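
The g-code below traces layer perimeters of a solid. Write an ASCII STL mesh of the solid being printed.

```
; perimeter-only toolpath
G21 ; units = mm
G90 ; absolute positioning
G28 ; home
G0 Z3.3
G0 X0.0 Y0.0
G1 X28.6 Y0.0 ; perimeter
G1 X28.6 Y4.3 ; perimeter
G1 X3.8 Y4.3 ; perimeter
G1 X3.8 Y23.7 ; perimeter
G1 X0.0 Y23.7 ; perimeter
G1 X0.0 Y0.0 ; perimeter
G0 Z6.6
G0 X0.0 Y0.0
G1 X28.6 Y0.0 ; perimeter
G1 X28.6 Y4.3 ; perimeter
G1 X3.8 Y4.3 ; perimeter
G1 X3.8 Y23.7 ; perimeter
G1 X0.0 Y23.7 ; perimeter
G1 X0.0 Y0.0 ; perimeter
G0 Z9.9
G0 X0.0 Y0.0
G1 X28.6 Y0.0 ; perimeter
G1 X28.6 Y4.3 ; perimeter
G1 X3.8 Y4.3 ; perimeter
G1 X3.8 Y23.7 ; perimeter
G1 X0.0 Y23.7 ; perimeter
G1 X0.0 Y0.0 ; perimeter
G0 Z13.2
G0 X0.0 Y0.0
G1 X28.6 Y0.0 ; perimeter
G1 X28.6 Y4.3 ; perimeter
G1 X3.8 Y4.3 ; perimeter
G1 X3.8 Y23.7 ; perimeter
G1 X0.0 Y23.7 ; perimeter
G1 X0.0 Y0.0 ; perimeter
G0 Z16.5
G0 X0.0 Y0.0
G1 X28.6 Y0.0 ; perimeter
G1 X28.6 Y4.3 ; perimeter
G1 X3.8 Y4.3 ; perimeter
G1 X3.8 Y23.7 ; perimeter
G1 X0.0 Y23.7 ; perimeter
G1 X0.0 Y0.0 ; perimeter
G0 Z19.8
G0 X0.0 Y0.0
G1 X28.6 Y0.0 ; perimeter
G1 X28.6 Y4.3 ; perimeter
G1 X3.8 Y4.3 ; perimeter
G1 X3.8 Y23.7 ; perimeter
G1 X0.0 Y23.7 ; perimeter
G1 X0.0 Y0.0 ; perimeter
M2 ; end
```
solid part
  facet normal 0.0000 0.0000 -1.0000
    outer loop
      vertex 28.6 4.3 0.0
      vertex 28.6 0.0 0.0
      vertex 0.0 0.0 0.0
    endloop
  endfacet
  facet normal 0.0000 0.0000 -1.0000
    outer loop
      vertex 3.8 4.3 0.0
      vertex 28.6 4.3 0.0
      vertex 0.0 0.0 0.0
    endloop
  endfacet
  facet normal 0.0000 0.0000 -1.0000
    outer loop
      vertex 3.8 23.7 0.0
      vertex 3.8 4.3 0.0
      vertex 0.0 0.0 0.0
    endloop
  endfacet
  facet normal 0.0000 0.0000 -1.0000
    outer loop
      vertex 0.0 23.7 0.0
      vertex 3.8 23.7 0.0
      vertex 0.0 0.0 0.0
    endloop
  endfacet
  facet normal 0.0000 0.0000 1.0000
    outer loop
      vertex 0.0 0.0 19.8
      vertex 28.6 0.0 19.8
      vertex 28.6 4.3 19.8
    endloop
  endfacet
  facet normal 0.0000 0.0000 1.0000
    outer loop
      vertex 0.0 0.0 19.8
      vertex 28.6 4.3 19.8
      vertex 3.8 4.3 19.8
    endloop
  endfacet
  facet normal 0.0000 0.0000 1.0000
    outer loop
      vertex 0.0 0.0 19.8
      vertex 3.8 4.3 19.8
      vertex 3.8 23.7 19.8
    endloop
  endfacet
  facet normal 0.0000 0.0000 1.0000
    outer loop
      vertex 0.0 0.0 19.8
      vertex 3.8 23.7 19.8
      vertex 0.0 23.7 19.8
    endloop
  endfacet
  facet normal 0.0000 -1.0000 0.0000
    outer loop
      vertex 0.0 0.0 0.0
      vertex 28.6 0.0 0.0
      vertex 28.6 0.0 19.8
    endloop
  endfacet
  facet normal 0.0000 -1.0000 0.0000
    outer loop
      vertex 0.0 0.0 0.0
      vertex 28.6 0.0 19.8
      vertex 0.0 0.0 19.8
    endloop
  endfacet
  facet normal 1.0000 0.0000 0.0000
    outer loop
      vertex 28.6 0.0 0.0
      vertex 28.6 4.3 0.0
      vertex 28.6 4.3 19.8
    endloop
  endfacet
  facet normal 1.0000 0.0000 0.0000
    outer loop
      vertex 28.6 0.0 0.0
      vertex 28.6 4.3 19.8
      vertex 28.6 0.0 19.8
    endloop
  endfacet
  facet normal 0.0000 1.0000 0.0000
    outer loop
      vertex 28.6 4.3 0.0
      vertex 3.8 4.3 0.0
      vertex 3.8 4.3 19.8
    endloop
  endfacet
  facet normal 0.0000 1.0000 0.0000
    outer loop
      vertex 28.6 4.3 0.0
      vertex 3.8 4.3 19.8
      vertex 28.6 4.3 19.8
    endloop
  endfacet
  facet normal 1.0000 0.0000 0.0000
    outer loop
      vertex 3.8 4.3 0.0
      vertex 3.8 23.7 0.0
      vertex 3.8 23.7 19.8
    endloop
  endfacet
  facet normal 1.0000 0.0000 0.0000
    outer loop
      vertex 3.8 4.3 0.0
      vertex 3.8 23.7 19.8
      vertex 3.8 4.3 19.8
    endloop
  endfacet
  facet normal 0.0000 1.0000 0.0000
    outer loop
      vertex 3.8 23.7 0.0
      vertex 0.0 23.7 0.0
      vertex 0.0 23.7 19.8
    endloop
  endfacet
  facet normal 0.0000 1.0000 0.0000
    outer loop
      vertex 3.8 23.7 0.0
      vertex 0.0 23.7 19.8
      vertex 3.8 23.7 19.8
    endloop
  endfacet
  facet normal -1.0000 0.0000 0.0000
    outer loop
      vertex 0.0 23.7 0.0
      vertex 0.0 0.0 0.0
      vertex 0.0 0.0 19.8
    endloop
  endfacet
  facet normal -1.0000 0.0000 0.0000
    outer loop
      vertex 0.0 23.7 0.0
      vertex 0.0 0.0 19.8
      vertex 0.0 23.7 19.8
    endloop
  endfacet
endsolid part

The G0 Z moves step by Δz≈3.3 mm. Every layer's G1 loop is the same polygon, so the solid is a straight extrusion of it from z=0 to z≈19.8. Closing with flat bottom and top caps and triangulating gives 20 facets — an L-shaped prism: outer 28.6 × 23.7 mm, arm thicknesses ≈ 4.3 mm (horizontal) and 3.8 mm (vertical), extruded 19.8 mm in z.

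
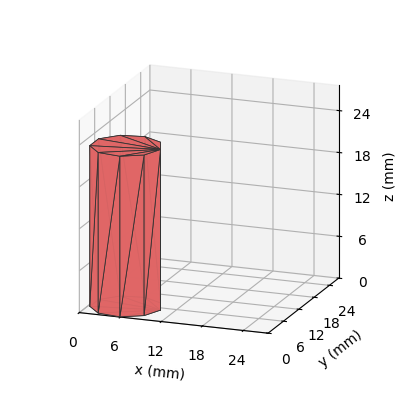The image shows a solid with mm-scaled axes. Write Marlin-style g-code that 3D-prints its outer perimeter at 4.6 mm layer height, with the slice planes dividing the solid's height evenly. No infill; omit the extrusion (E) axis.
Reading the render: the shape is a regular 9-sided prism (a cylinder approximated with 9 flat sides), circumscribed radius ≈ 5 mm, height ≈ 23 mm (dimensions read to the nearest mm from the axis ticks). For the g-code, the solid's height is divided into equal slices at the stated Δz and each level perimeter traced with G1 moves after a G0 lift.

; perimeter-only toolpath
G21 ; units = mm
G90 ; absolute positioning
G28 ; home
; layer 1
G0 Z4.6
G0 X10.0 Y5.0
G1 X8.8 Y8.2
G1 X5.9 Y9.9
G1 X2.5 Y9.3
G1 X0.3 Y6.7
G1 X0.3 Y3.3
G1 X2.5 Y0.7
G1 X5.9 Y0.1
G1 X8.8 Y1.8
G1 X10.0 Y5.0
; layer 2
G0 Z9.2
G0 X10.0 Y5.0
G1 X8.8 Y8.2
G1 X5.9 Y9.9
G1 X2.5 Y9.3
G1 X0.3 Y6.7
G1 X0.3 Y3.3
G1 X2.5 Y0.7
G1 X5.9 Y0.1
G1 X8.8 Y1.8
G1 X10.0 Y5.0
; layer 3
G0 Z13.8
G0 X10.0 Y5.0
G1 X8.8 Y8.2
G1 X5.9 Y9.9
G1 X2.5 Y9.3
G1 X0.3 Y6.7
G1 X0.3 Y3.3
G1 X2.5 Y0.7
G1 X5.9 Y0.1
G1 X8.8 Y1.8
G1 X10.0 Y5.0
; layer 4
G0 Z18.4
G0 X10.0 Y5.0
G1 X8.8 Y8.2
G1 X5.9 Y9.9
G1 X2.5 Y9.3
G1 X0.3 Y6.7
G1 X0.3 Y3.3
G1 X2.5 Y0.7
G1 X5.9 Y0.1
G1 X8.8 Y1.8
G1 X10.0 Y5.0
; layer 5
G0 Z23.0
G0 X10.0 Y5.0
G1 X8.8 Y8.2
G1 X5.9 Y9.9
G1 X2.5 Y9.3
G1 X0.3 Y6.7
G1 X0.3 Y3.3
G1 X2.5 Y0.7
G1 X5.9 Y0.1
G1 X8.8 Y1.8
G1 X10.0 Y5.0
M2 ; end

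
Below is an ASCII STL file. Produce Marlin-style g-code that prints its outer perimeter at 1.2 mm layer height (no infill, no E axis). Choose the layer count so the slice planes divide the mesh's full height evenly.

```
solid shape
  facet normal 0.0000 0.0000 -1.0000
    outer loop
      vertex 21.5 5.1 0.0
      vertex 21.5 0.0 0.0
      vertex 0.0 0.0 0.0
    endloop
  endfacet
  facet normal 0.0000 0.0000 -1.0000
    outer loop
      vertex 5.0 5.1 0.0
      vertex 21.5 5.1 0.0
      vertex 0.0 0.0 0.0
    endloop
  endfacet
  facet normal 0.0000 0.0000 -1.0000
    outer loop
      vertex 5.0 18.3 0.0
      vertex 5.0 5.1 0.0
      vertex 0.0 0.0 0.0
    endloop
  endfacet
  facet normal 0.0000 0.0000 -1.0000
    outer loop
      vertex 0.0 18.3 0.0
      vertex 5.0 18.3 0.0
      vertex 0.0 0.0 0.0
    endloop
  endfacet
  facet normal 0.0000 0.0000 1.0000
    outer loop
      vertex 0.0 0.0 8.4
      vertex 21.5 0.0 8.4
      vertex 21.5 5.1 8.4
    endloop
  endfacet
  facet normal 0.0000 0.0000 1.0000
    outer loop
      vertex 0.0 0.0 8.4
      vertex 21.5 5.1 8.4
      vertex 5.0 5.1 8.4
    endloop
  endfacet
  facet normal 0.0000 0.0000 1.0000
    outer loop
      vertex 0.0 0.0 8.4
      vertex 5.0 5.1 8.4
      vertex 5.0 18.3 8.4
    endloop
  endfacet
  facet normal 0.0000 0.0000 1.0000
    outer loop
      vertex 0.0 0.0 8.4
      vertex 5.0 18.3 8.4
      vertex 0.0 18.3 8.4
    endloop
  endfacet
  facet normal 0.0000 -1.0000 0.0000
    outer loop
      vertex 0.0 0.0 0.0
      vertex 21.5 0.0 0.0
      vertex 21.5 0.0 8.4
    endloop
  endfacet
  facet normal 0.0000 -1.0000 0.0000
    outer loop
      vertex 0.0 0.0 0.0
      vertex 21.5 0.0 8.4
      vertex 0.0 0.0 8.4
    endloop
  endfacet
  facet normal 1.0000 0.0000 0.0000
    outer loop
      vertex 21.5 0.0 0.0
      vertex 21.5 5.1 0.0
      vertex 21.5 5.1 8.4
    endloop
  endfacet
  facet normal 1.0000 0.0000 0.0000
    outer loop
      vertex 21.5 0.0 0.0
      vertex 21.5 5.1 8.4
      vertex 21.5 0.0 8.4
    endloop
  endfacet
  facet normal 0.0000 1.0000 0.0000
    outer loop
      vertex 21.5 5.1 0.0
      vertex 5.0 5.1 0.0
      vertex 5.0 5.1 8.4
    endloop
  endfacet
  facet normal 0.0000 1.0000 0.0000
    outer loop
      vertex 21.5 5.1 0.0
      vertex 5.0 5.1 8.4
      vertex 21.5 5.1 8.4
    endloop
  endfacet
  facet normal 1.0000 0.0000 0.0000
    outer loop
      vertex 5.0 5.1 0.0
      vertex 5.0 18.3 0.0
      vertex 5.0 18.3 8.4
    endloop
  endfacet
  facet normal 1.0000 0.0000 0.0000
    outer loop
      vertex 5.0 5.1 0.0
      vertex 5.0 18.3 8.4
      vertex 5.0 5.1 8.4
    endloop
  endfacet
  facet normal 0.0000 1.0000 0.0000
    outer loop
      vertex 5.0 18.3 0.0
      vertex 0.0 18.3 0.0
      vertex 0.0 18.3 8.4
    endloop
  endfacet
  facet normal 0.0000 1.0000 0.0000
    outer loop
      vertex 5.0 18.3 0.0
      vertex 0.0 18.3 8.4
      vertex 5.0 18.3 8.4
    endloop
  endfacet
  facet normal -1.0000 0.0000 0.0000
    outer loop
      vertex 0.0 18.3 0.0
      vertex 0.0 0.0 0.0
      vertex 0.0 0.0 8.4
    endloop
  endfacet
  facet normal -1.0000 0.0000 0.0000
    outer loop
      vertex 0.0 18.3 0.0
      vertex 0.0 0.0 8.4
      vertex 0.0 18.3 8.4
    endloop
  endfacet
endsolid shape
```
; perimeter-only toolpath
G21 ; units = mm
G90 ; absolute positioning
G28 ; home
; layer 1
G0 Z1.2
G0 X0.0 Y0.0
G1 X21.5 Y0.0
G1 X21.5 Y5.1
G1 X5.0 Y5.1
G1 X5.0 Y18.3
G1 X0.0 Y18.3
G1 X0.0 Y0.0
; layer 2
G0 Z2.4
G0 X0.0 Y0.0
G1 X21.5 Y0.0
G1 X21.5 Y5.1
G1 X5.0 Y5.1
G1 X5.0 Y18.3
G1 X0.0 Y18.3
G1 X0.0 Y0.0
; layer 3
G0 Z3.6
G0 X0.0 Y0.0
G1 X21.5 Y0.0
G1 X21.5 Y5.1
G1 X5.0 Y5.1
G1 X5.0 Y18.3
G1 X0.0 Y18.3
G1 X0.0 Y0.0
; layer 4
G0 Z4.8
G0 X0.0 Y0.0
G1 X21.5 Y0.0
G1 X21.5 Y5.1
G1 X5.0 Y5.1
G1 X5.0 Y18.3
G1 X0.0 Y18.3
G1 X0.0 Y0.0
; layer 5
G0 Z6.0
G0 X0.0 Y0.0
G1 X21.5 Y0.0
G1 X21.5 Y5.1
G1 X5.0 Y5.1
G1 X5.0 Y18.3
G1 X0.0 Y18.3
G1 X0.0 Y0.0
; layer 6
G0 Z7.2
G0 X0.0 Y0.0
G1 X21.5 Y0.0
G1 X21.5 Y5.1
G1 X5.0 Y5.1
G1 X5.0 Y18.3
G1 X0.0 Y18.3
G1 X0.0 Y0.0
; layer 7
G0 Z8.4
G0 X0.0 Y0.0
G1 X21.5 Y0.0
G1 X21.5 Y5.1
G1 X5.0 Y5.1
G1 X5.0 Y18.3
G1 X0.0 Y18.3
G1 X0.0 Y0.0
M2 ; end

The solid is an L-shaped prism: outer 21.5 × 18.3 mm, arm thicknesses ≈ 5.1 mm (horizontal) and 5 mm (vertical), extruded 8.4 mm in z. Slicing at Δz = 1.2 mm — 7 equal slices spanning the solid's height, so layer i sits at z = i·h/7 — gives 7 non-empty perimeters. Each is a 6-segment closed polygon; G0 lifts to the layer z and rapids to the start vertex, then G1 traces the edges.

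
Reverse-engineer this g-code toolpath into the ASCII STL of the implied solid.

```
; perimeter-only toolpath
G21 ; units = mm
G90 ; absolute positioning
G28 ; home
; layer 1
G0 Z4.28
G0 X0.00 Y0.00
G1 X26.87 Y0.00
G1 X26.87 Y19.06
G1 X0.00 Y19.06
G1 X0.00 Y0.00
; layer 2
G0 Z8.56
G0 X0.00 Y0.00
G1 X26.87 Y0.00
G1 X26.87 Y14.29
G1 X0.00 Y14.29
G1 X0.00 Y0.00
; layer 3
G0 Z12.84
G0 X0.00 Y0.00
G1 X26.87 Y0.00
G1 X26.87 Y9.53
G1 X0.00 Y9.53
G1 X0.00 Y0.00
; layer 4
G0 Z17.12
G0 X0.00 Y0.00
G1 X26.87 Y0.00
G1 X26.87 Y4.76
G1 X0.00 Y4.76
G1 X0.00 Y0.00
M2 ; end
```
solid part
  facet normal 0.0000 0.0000 -1.0000
    outer loop
      vertex 26.87 23.82 0.00
      vertex 26.87 0.00 0.00
      vertex 0.00 0.00 0.00
    endloop
  endfacet
  facet normal 0.0000 0.0000 -1.0000
    outer loop
      vertex 0.00 23.82 0.00
      vertex 26.87 23.82 0.00
      vertex 0.00 0.00 0.00
    endloop
  endfacet
  facet normal 0.0000 -1.0000 0.0000
    outer loop
      vertex 0.00 0.00 0.00
      vertex 26.87 0.00 0.00
      vertex 26.87 0.00 21.40
    endloop
  endfacet
  facet normal 0.0000 -1.0000 0.0000
    outer loop
      vertex 0.00 0.00 0.00
      vertex 26.87 0.00 21.40
      vertex 0.00 0.00 21.40
    endloop
  endfacet
  facet normal 0.0000 0.6683 0.7439
    outer loop
      vertex 0.00 0.00 21.40
      vertex 26.87 0.00 21.40
      vertex 26.87 23.82 0.00
    endloop
  endfacet
  facet normal 0.0000 0.6683 0.7439
    outer loop
      vertex 0.00 0.00 21.40
      vertex 26.87 23.82 0.00
      vertex 0.00 23.82 0.00
    endloop
  endfacet
  facet normal -1.0000 0.0000 0.0000
    outer loop
      vertex 0.00 0.00 21.40
      vertex 0.00 23.82 0.00
      vertex 0.00 0.00 0.00
    endloop
  endfacet
  facet normal 1.0000 0.0000 0.0000
    outer loop
      vertex 26.87 0.00 0.00
      vertex 26.87 23.82 0.00
      vertex 26.87 0.00 21.40
    endloop
  endfacet
endsolid part

The G0 Z moves step by Δz≈4.28 mm. The G1 loops shrink linearly with z, so the solid tapers from its base footprint up to z≈21.4. Closing with a flat bottom cap and the tapered top and triangulating gives 8 facets — a wedge (ramp): 26.9 × 23.8 mm base, rising to 21.4 mm along the y=0 edge and sloping linearly to z=0 at y=23.8.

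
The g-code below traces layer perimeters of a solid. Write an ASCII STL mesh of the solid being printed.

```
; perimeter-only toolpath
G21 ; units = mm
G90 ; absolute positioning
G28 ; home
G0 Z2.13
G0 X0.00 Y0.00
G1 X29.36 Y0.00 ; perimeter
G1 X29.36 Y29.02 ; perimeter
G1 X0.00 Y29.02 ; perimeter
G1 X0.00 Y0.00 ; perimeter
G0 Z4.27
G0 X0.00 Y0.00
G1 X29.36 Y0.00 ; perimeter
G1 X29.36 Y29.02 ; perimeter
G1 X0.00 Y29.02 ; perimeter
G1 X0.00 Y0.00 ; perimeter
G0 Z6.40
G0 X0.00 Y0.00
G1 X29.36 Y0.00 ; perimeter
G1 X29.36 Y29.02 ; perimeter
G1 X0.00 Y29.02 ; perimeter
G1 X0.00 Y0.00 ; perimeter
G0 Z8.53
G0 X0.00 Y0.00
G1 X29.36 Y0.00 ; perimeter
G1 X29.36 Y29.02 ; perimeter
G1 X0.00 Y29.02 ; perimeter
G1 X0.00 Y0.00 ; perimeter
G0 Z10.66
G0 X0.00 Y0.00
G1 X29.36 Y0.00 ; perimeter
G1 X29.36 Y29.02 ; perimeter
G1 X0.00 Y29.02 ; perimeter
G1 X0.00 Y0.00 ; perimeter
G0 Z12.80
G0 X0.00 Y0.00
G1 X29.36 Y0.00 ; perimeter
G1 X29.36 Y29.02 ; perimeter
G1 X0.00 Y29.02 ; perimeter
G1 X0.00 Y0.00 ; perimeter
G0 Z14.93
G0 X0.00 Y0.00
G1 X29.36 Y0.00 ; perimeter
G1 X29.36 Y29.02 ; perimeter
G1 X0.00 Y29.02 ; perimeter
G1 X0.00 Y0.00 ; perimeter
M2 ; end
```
solid part
  facet normal 0.0000 0.0000 -1.0000
    outer loop
      vertex 29.36 29.02 0.00
      vertex 29.36 0.00 0.00
      vertex 0.00 0.00 0.00
    endloop
  endfacet
  facet normal 0.0000 0.0000 -1.0000
    outer loop
      vertex 0.00 29.02 0.00
      vertex 29.36 29.02 0.00
      vertex 0.00 0.00 0.00
    endloop
  endfacet
  facet normal 0.0000 0.0000 1.0000
    outer loop
      vertex 0.00 0.00 14.93
      vertex 29.36 0.00 14.93
      vertex 29.36 29.02 14.93
    endloop
  endfacet
  facet normal 0.0000 0.0000 1.0000
    outer loop
      vertex 0.00 0.00 14.93
      vertex 29.36 29.02 14.93
      vertex 0.00 29.02 14.93
    endloop
  endfacet
  facet normal 0.0000 -1.0000 0.0000
    outer loop
      vertex 0.00 0.00 0.00
      vertex 29.36 0.00 0.00
      vertex 29.36 0.00 14.93
    endloop
  endfacet
  facet normal 0.0000 -1.0000 0.0000
    outer loop
      vertex 0.00 0.00 0.00
      vertex 29.36 0.00 14.93
      vertex 0.00 0.00 14.93
    endloop
  endfacet
  facet normal 0.0000 1.0000 0.0000
    outer loop
      vertex 29.36 29.02 14.93
      vertex 29.36 29.02 0.00
      vertex 0.00 29.02 0.00
    endloop
  endfacet
  facet normal 0.0000 1.0000 0.0000
    outer loop
      vertex 0.00 29.02 14.93
      vertex 29.36 29.02 14.93
      vertex 0.00 29.02 0.00
    endloop
  endfacet
  facet normal -1.0000 0.0000 0.0000
    outer loop
      vertex 0.00 29.02 14.93
      vertex 0.00 29.02 0.00
      vertex 0.00 0.00 0.00
    endloop
  endfacet
  facet normal -1.0000 0.0000 0.0000
    outer loop
      vertex 0.00 0.00 14.93
      vertex 0.00 29.02 14.93
      vertex 0.00 0.00 0.00
    endloop
  endfacet
  facet normal 1.0000 0.0000 0.0000
    outer loop
      vertex 29.36 0.00 0.00
      vertex 29.36 29.02 0.00
      vertex 29.36 29.02 14.93
    endloop
  endfacet
  facet normal 1.0000 0.0000 0.0000
    outer loop
      vertex 29.36 0.00 0.00
      vertex 29.36 29.02 14.93
      vertex 29.36 0.00 14.93
    endloop
  endfacet
endsolid part

The G0 Z moves step by Δz≈2.13 mm. Every layer's G1 loop is the same polygon, so the solid is a straight extrusion of it from z=0 to z≈14.9. Closing with flat bottom and top caps and triangulating gives 12 facets — a rectangular box, roughly 29.4 × 29 mm footprint and 14.9 mm tall.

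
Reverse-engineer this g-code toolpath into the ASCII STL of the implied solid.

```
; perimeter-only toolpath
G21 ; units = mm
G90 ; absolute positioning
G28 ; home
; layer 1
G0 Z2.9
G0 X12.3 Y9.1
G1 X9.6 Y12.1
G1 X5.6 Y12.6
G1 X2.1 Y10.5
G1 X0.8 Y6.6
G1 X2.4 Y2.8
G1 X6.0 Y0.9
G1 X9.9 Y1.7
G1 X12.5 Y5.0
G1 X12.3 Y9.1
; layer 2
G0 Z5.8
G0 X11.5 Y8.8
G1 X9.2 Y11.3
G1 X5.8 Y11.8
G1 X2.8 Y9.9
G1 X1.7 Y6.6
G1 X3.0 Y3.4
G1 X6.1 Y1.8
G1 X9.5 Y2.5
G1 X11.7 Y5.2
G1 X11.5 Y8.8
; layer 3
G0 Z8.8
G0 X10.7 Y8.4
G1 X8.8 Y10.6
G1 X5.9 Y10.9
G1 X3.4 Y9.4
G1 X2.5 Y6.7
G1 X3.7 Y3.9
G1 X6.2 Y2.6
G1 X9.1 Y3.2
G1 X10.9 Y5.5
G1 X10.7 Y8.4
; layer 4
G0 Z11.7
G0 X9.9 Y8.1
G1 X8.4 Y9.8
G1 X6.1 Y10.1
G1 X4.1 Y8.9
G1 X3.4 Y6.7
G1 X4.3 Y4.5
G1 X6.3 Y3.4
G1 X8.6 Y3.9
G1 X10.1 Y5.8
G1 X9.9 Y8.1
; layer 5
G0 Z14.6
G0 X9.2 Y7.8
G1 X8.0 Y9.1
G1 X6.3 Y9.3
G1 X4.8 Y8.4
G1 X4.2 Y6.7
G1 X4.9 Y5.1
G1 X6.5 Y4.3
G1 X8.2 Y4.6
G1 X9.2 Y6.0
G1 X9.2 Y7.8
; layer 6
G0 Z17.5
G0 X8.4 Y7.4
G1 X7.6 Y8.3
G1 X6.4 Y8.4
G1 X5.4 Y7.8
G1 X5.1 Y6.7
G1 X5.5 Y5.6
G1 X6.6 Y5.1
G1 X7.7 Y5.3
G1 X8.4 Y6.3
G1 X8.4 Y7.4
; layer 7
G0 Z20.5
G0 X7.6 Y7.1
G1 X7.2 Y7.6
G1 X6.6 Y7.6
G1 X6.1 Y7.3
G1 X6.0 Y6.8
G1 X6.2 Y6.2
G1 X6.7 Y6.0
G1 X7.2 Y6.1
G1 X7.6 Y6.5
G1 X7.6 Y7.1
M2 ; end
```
solid part
  facet normal 0.0000 0.0000 -1.0000
    outer loop
      vertex 5.4 13.4 0.0
      vertex 10.0 12.8 0.0
      vertex 13.1 9.4 0.0
    endloop
  endfacet
  facet normal 0.0000 0.0000 -1.0000
    outer loop
      vertex 1.4 11.0 0.0
      vertex 5.4 13.4 0.0
      vertex 13.1 9.4 0.0
    endloop
  endfacet
  facet normal 0.0000 0.0000 -1.0000
    outer loop
      vertex 0.0 6.6 0.0
      vertex 1.4 11.0 0.0
      vertex 13.1 9.4 0.0
    endloop
  endfacet
  facet normal 0.0000 0.0000 -1.0000
    outer loop
      vertex 1.8 2.2 0.0
      vertex 0.0 6.6 0.0
      vertex 13.1 9.4 0.0
    endloop
  endfacet
  facet normal 0.0000 0.0000 -1.0000
    outer loop
      vertex 5.9 0.1 0.0
      vertex 1.8 2.2 0.0
      vertex 13.1 9.4 0.0
    endloop
  endfacet
  facet normal 0.0000 0.0000 -1.0000
    outer loop
      vertex 10.4 1.0 0.0
      vertex 5.9 0.1 0.0
      vertex 13.1 9.4 0.0
    endloop
  endfacet
  facet normal 0.0000 0.0000 -1.0000
    outer loop
      vertex 13.3 4.7 0.0
      vertex 10.4 1.0 0.0
      vertex 13.1 9.4 0.0
    endloop
  endfacet
  facet normal 0.7127 0.6498 0.2641
    outer loop
      vertex 13.1 9.4 0.0
      vertex 10.0 12.8 0.0
      vertex 6.8 6.8 23.4
    endloop
  endfacet
  facet normal 0.1248 0.9569 0.2624
    outer loop
      vertex 10.0 12.8 0.0
      vertex 5.4 13.4 0.0
      vertex 6.8 6.8 23.4
    endloop
  endfacet
  facet normal -0.4964 0.8273 0.2630
    outer loop
      vertex 5.4 13.4 0.0
      vertex 1.4 11.0 0.0
      vertex 6.8 6.8 23.4
    endloop
  endfacet
  facet normal -0.9190 0.2924 0.2646
    outer loop
      vertex 1.4 11.0 0.0
      vertex 0.0 6.6 0.0
      vertex 6.8 6.8 23.4
    endloop
  endfacet
  facet normal -0.8931 -0.3653 0.2626
    outer loop
      vertex 0.0 6.6 0.0
      vertex 1.8 2.2 0.0
      vertex 6.8 6.8 23.4
    endloop
  endfacet
  facet normal -0.4399 -0.8588 0.2628
    outer loop
      vertex 1.8 2.2 0.0
      vertex 5.9 0.1 0.0
      vertex 6.8 6.8 23.4
    endloop
  endfacet
  facet normal 0.1892 -0.9459 0.2636
    outer loop
      vertex 5.9 0.1 0.0
      vertex 10.4 1.0 0.0
      vertex 6.8 6.8 23.4
    endloop
  endfacet
  facet normal 0.7591 -0.5950 0.2642
    outer loop
      vertex 10.4 1.0 0.0
      vertex 13.3 4.7 0.0
      vertex 6.8 6.8 23.4
    endloop
  endfacet
  facet normal 0.9637 0.0410 0.2640
    outer loop
      vertex 13.3 4.7 0.0
      vertex 13.1 9.4 0.0
      vertex 6.8 6.8 23.4
    endloop
  endfacet
endsolid part

The G0 Z moves step by Δz≈2.9 mm. The G1 loops shrink linearly with z, so the solid tapers from its base footprint up to z≈23.4. Closing with a flat bottom cap and the tapered top and triangulating gives 16 facets — a regular 9-sided pyramid, base circumscribed radius ≈ 6.8 mm, apex at z ≈ 23.4 mm.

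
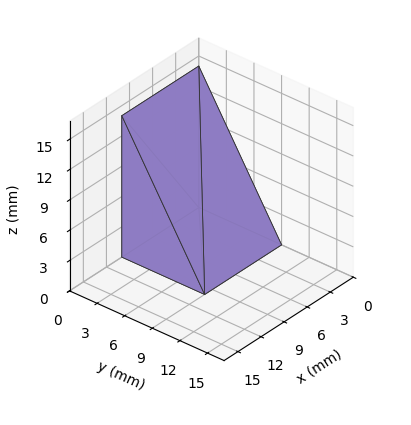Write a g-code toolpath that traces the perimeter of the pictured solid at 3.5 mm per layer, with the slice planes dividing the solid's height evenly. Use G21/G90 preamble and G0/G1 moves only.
Reading the render: the shape is a wedge (ramp): 10 × 9 mm base, rising to 14 mm along the y=0 edge and sloping linearly to z=0 at y=9 (dimensions read to the nearest mm from the axis ticks). For the g-code, the solid's height is divided into equal slices at the stated Δz and each level perimeter traced with G1 moves after a G0 lift.

; perimeter-only toolpath
G21 ; units = mm
G90 ; absolute positioning
G28 ; home
; layer 1
G0 Z3.5
G0 X0.0 Y0.0
G1 X10.0 Y0.0
G1 X10.0 Y6.8
G1 X0.0 Y6.8
G1 X0.0 Y0.0
; layer 2
G0 Z7.0
G0 X0.0 Y0.0
G1 X10.0 Y0.0
G1 X10.0 Y4.5
G1 X0.0 Y4.5
G1 X0.0 Y0.0
; layer 3
G0 Z10.5
G0 X0.0 Y0.0
G1 X10.0 Y0.0
G1 X10.0 Y2.2
G1 X0.0 Y2.2
G1 X0.0 Y0.0
M2 ; end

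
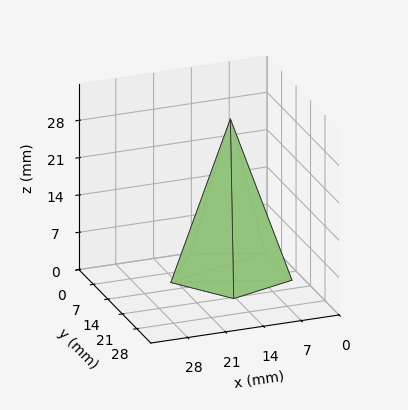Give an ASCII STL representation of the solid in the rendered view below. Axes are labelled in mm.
Reading the render: the shape is a regular 5-sided pyramid, base circumscribed radius ≈ 11 mm, apex at z ≈ 29 mm (dimensions read to the nearest mm from the axis ticks). For the STL, each face is triangulated and given an outward normal.

solid part
  facet normal 0.0000 0.0000 -1.0000
    outer loop
      vertex 2.1 17.5 0.0
      vertex 14.4 21.5 0.0
      vertex 22.0 11.0 0.0
    endloop
  endfacet
  facet normal 0.0000 0.0000 -1.0000
    outer loop
      vertex 2.1 4.5 0.0
      vertex 2.1 17.5 0.0
      vertex 22.0 11.0 0.0
    endloop
  endfacet
  facet normal 0.0000 0.0000 -1.0000
    outer loop
      vertex 14.4 0.5 0.0
      vertex 2.1 4.5 0.0
      vertex 22.0 11.0 0.0
    endloop
  endfacet
  facet normal 0.7743 0.5605 0.2937
    outer loop
      vertex 22.0 11.0 0.0
      vertex 14.4 21.5 0.0
      vertex 11.0 11.0 29.0
    endloop
  endfacet
  facet normal -0.2956 0.9088 0.2944
    outer loop
      vertex 14.4 21.5 0.0
      vertex 2.1 17.5 0.0
      vertex 11.0 11.0 29.0
    endloop
  endfacet
  facet normal -0.9560 0.0000 0.2934
    outer loop
      vertex 2.1 17.5 0.0
      vertex 2.1 4.5 0.0
      vertex 11.0 11.0 29.0
    endloop
  endfacet
  facet normal -0.2956 -0.9088 0.2944
    outer loop
      vertex 2.1 4.5 0.0
      vertex 14.4 0.5 0.0
      vertex 11.0 11.0 29.0
    endloop
  endfacet
  facet normal 0.7743 -0.5605 0.2937
    outer loop
      vertex 14.4 0.5 0.0
      vertex 22.0 11.0 0.0
      vertex 11.0 11.0 29.0
    endloop
  endfacet
endsolid part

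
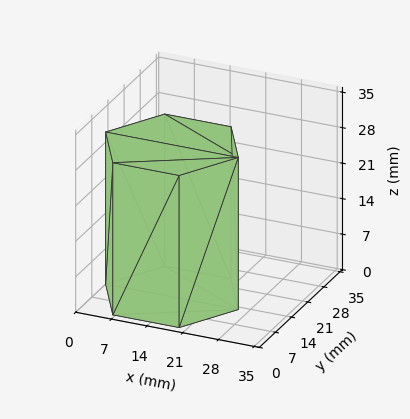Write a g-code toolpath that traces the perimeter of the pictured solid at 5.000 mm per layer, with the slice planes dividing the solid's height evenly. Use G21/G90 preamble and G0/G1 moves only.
Reading the render: the shape is a regular 6-sided prism (a cylinder approximated with 6 flat sides), circumscribed radius ≈ 13 mm, height ≈ 30 mm (dimensions read to the nearest mm from the axis ticks). For the g-code, the solid's height is divided into equal slices at the stated Δz and each level perimeter traced with G1 moves after a G0 lift.

; perimeter-only toolpath
G21 ; units = mm
G90 ; absolute positioning
G28 ; home
; layer 1
G0 Z5.000
G0 X26.000 Y13.000
G1 X19.500 Y24.258
G1 X6.500 Y24.258
G1 X0.000 Y13.000
G1 X6.500 Y1.742
G1 X19.500 Y1.742
G1 X26.000 Y13.000
; layer 2
G0 Z10.000
G0 X26.000 Y13.000
G1 X19.500 Y24.258
G1 X6.500 Y24.258
G1 X0.000 Y13.000
G1 X6.500 Y1.742
G1 X19.500 Y1.742
G1 X26.000 Y13.000
; layer 3
G0 Z15.000
G0 X26.000 Y13.000
G1 X19.500 Y24.258
G1 X6.500 Y24.258
G1 X0.000 Y13.000
G1 X6.500 Y1.742
G1 X19.500 Y1.742
G1 X26.000 Y13.000
; layer 4
G0 Z20.000
G0 X26.000 Y13.000
G1 X19.500 Y24.258
G1 X6.500 Y24.258
G1 X0.000 Y13.000
G1 X6.500 Y1.742
G1 X19.500 Y1.742
G1 X26.000 Y13.000
; layer 5
G0 Z25.000
G0 X26.000 Y13.000
G1 X19.500 Y24.258
G1 X6.500 Y24.258
G1 X0.000 Y13.000
G1 X6.500 Y1.742
G1 X19.500 Y1.742
G1 X26.000 Y13.000
; layer 6
G0 Z30.000
G0 X26.000 Y13.000
G1 X19.500 Y24.258
G1 X6.500 Y24.258
G1 X0.000 Y13.000
G1 X6.500 Y1.742
G1 X19.500 Y1.742
G1 X26.000 Y13.000
M2 ; end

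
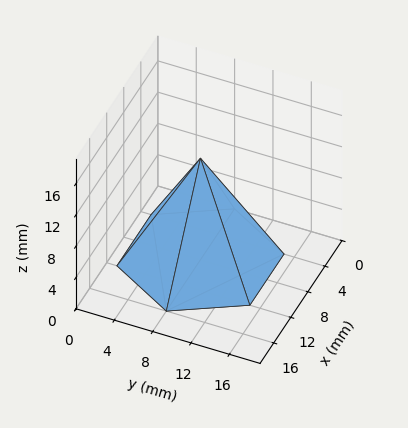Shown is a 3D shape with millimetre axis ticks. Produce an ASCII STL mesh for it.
Reading the render: the shape is a regular 6-sided pyramid, base circumscribed radius ≈ 8 mm, apex at z ≈ 13 mm (dimensions read to the nearest mm from the axis ticks). For the STL, each face is triangulated and given an outward normal.

solid part
  facet normal 0.0000 0.0000 -1.0000
    outer loop
      vertex 4.000 14.928 0.000
      vertex 12.000 14.928 0.000
      vertex 16.000 8.000 0.000
    endloop
  endfacet
  facet normal 0.0000 0.0000 -1.0000
    outer loop
      vertex 0.000 8.000 0.000
      vertex 4.000 14.928 0.000
      vertex 16.000 8.000 0.000
    endloop
  endfacet
  facet normal 0.0000 0.0000 -1.0000
    outer loop
      vertex 4.000 1.072 0.000
      vertex 0.000 8.000 0.000
      vertex 16.000 8.000 0.000
    endloop
  endfacet
  facet normal 0.0000 0.0000 -1.0000
    outer loop
      vertex 12.000 1.072 0.000
      vertex 4.000 1.072 0.000
      vertex 16.000 8.000 0.000
    endloop
  endfacet
  facet normal 0.7643 0.4413 0.4703
    outer loop
      vertex 16.000 8.000 0.000
      vertex 12.000 14.928 0.000
      vertex 8.000 8.000 13.000
    endloop
  endfacet
  facet normal 0.0000 0.8825 0.4703
    outer loop
      vertex 12.000 14.928 0.000
      vertex 4.000 14.928 0.000
      vertex 8.000 8.000 13.000
    endloop
  endfacet
  facet normal -0.7643 0.4413 0.4703
    outer loop
      vertex 4.000 14.928 0.000
      vertex 0.000 8.000 0.000
      vertex 8.000 8.000 13.000
    endloop
  endfacet
  facet normal -0.7643 -0.4413 0.4703
    outer loop
      vertex 0.000 8.000 0.000
      vertex 4.000 1.072 0.000
      vertex 8.000 8.000 13.000
    endloop
  endfacet
  facet normal 0.0000 -0.8825 0.4703
    outer loop
      vertex 4.000 1.072 0.000
      vertex 12.000 1.072 0.000
      vertex 8.000 8.000 13.000
    endloop
  endfacet
  facet normal 0.7643 -0.4413 0.4703
    outer loop
      vertex 12.000 1.072 0.000
      vertex 16.000 8.000 0.000
      vertex 8.000 8.000 13.000
    endloop
  endfacet
endsolid part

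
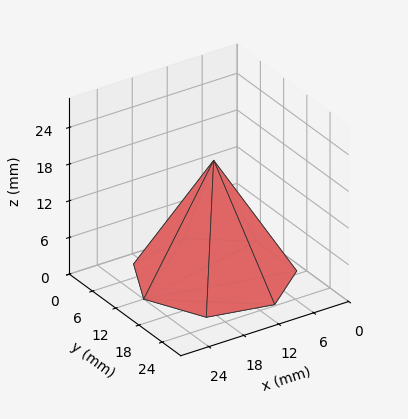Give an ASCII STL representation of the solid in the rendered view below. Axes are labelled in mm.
Reading the render: the shape is a regular 7-sided pyramid, base circumscribed radius ≈ 12 mm, apex at z ≈ 19 mm (dimensions read to the nearest mm from the axis ticks). For the STL, each face is triangulated and given an outward normal.

solid part
  facet normal 0.0000 0.0000 -1.0000
    outer loop
      vertex 9.3 23.7 0.0
      vertex 19.5 21.4 0.0
      vertex 24.0 12.0 0.0
    endloop
  endfacet
  facet normal 0.0000 0.0000 -1.0000
    outer loop
      vertex 1.2 17.2 0.0
      vertex 9.3 23.7 0.0
      vertex 24.0 12.0 0.0
    endloop
  endfacet
  facet normal 0.0000 0.0000 -1.0000
    outer loop
      vertex 1.2 6.8 0.0
      vertex 1.2 17.2 0.0
      vertex 24.0 12.0 0.0
    endloop
  endfacet
  facet normal 0.0000 0.0000 -1.0000
    outer loop
      vertex 9.3 0.3 0.0
      vertex 1.2 6.8 0.0
      vertex 24.0 12.0 0.0
    endloop
  endfacet
  facet normal 0.0000 0.0000 -1.0000
    outer loop
      vertex 19.5 2.6 0.0
      vertex 9.3 0.3 0.0
      vertex 24.0 12.0 0.0
    endloop
  endfacet
  facet normal 0.7837 0.3752 0.4950
    outer loop
      vertex 24.0 12.0 0.0
      vertex 19.5 21.4 0.0
      vertex 12.0 12.0 19.0
    endloop
  endfacet
  facet normal 0.1911 0.8477 0.4948
    outer loop
      vertex 19.5 21.4 0.0
      vertex 9.3 23.7 0.0
      vertex 12.0 12.0 19.0
    endloop
  endfacet
  facet normal -0.5439 0.6778 0.4947
    outer loop
      vertex 9.3 23.7 0.0
      vertex 1.2 17.2 0.0
      vertex 12.0 12.0 19.0
    endloop
  endfacet
  facet normal -0.8694 0.0000 0.4942
    outer loop
      vertex 1.2 17.2 0.0
      vertex 1.2 6.8 0.0
      vertex 12.0 12.0 19.0
    endloop
  endfacet
  facet normal -0.5439 -0.6778 0.4947
    outer loop
      vertex 1.2 6.8 0.0
      vertex 9.3 0.3 0.0
      vertex 12.0 12.0 19.0
    endloop
  endfacet
  facet normal 0.1911 -0.8477 0.4948
    outer loop
      vertex 9.3 0.3 0.0
      vertex 19.5 2.6 0.0
      vertex 12.0 12.0 19.0
    endloop
  endfacet
  facet normal 0.7837 -0.3752 0.4950
    outer loop
      vertex 19.5 2.6 0.0
      vertex 24.0 12.0 0.0
      vertex 12.0 12.0 19.0
    endloop
  endfacet
endsolid part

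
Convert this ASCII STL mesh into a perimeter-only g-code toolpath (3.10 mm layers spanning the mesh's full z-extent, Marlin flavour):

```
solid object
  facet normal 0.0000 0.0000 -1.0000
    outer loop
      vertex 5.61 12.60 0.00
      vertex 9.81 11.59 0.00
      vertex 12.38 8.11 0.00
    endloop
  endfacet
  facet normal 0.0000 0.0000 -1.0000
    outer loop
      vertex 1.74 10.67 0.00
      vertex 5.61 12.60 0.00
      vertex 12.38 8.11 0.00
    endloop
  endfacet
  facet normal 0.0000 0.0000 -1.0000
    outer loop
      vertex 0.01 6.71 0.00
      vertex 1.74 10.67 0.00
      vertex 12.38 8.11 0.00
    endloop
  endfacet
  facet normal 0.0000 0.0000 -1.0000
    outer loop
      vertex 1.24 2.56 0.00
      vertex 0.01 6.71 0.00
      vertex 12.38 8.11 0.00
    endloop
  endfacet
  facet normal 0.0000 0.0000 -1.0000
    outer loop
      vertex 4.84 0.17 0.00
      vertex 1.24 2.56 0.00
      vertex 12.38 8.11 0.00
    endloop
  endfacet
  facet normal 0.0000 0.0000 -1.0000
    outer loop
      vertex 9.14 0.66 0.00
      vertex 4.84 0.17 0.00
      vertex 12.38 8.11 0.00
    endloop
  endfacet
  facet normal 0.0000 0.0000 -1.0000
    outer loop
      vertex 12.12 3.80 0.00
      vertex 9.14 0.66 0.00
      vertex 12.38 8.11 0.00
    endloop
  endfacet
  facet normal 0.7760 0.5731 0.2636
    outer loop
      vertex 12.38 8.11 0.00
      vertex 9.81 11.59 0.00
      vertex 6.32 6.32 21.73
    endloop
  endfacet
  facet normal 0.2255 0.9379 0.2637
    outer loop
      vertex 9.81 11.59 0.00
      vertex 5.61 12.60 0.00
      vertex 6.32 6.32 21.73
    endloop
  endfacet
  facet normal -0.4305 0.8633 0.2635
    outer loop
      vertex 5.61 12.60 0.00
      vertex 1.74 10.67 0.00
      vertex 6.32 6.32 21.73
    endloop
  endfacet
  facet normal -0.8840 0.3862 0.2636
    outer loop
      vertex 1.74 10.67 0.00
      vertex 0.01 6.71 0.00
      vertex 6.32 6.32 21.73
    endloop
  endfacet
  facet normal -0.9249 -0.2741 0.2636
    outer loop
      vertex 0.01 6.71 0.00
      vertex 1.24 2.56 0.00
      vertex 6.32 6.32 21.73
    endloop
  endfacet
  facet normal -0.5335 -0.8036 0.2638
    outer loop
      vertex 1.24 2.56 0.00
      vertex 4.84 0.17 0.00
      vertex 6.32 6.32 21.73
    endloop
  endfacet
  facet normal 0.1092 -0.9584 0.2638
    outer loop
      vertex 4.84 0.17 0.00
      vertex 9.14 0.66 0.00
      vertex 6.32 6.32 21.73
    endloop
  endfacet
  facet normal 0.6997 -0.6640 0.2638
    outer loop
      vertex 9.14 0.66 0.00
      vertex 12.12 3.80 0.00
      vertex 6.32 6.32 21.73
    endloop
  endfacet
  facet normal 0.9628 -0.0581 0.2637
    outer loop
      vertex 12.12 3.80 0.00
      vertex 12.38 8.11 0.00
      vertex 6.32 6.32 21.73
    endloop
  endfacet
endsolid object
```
; perimeter-only toolpath
G21 ; units = mm
G90 ; absolute positioning
G28 ; home
; layer 1
G0 Z3.10
G0 X11.51 Y7.85
G1 X9.31 Y10.84
G1 X5.71 Y11.70
G1 X2.39 Y10.05
G1 X0.91 Y6.65
G1 X1.97 Y3.10
G1 X5.05 Y1.05
G1 X8.74 Y1.47
G1 X11.29 Y4.16
G1 X11.51 Y7.85
; layer 2
G0 Z6.21
G0 X10.65 Y7.60
G1 X8.81 Y10.08
G1 X5.81 Y10.81
G1 X3.05 Y9.43
G1 X1.81 Y6.60
G1 X2.69 Y3.63
G1 X5.26 Y1.93
G1 X8.33 Y2.28
G1 X10.46 Y4.52
G1 X10.65 Y7.60
; layer 3
G0 Z9.31
G0 X9.78 Y7.34
G1 X8.31 Y9.33
G1 X5.91 Y9.91
G1 X3.70 Y8.81
G1 X2.71 Y6.54
G1 X3.42 Y4.17
G1 X5.47 Y2.81
G1 X7.93 Y3.09
G1 X9.63 Y4.88
G1 X9.78 Y7.34
; layer 4
G0 Z12.42
G0 X8.92 Y7.09
G1 X7.82 Y8.58
G1 X6.02 Y9.01
G1 X4.36 Y8.18
G1 X3.62 Y6.49
G1 X4.14 Y4.71
G1 X5.69 Y3.68
G1 X7.53 Y3.89
G1 X8.81 Y5.24
G1 X8.92 Y7.09
; layer 5
G0 Z15.52
G0 X8.05 Y6.83
G1 X7.32 Y7.83
G1 X6.12 Y8.11
G1 X5.01 Y7.56
G1 X4.52 Y6.43
G1 X4.87 Y5.25
G1 X5.90 Y4.56
G1 X7.13 Y4.70
G1 X7.98 Y5.60
G1 X8.05 Y6.83
; layer 6
G0 Z18.63
G0 X7.19 Y6.58
G1 X6.82 Y7.07
G1 X6.22 Y7.22
G1 X5.67 Y6.94
G1 X5.42 Y6.38
G1 X5.59 Y5.78
G1 X6.11 Y5.44
G1 X6.72 Y5.51
G1 X7.15 Y5.96
G1 X7.19 Y6.58
M2 ; end

The solid is a regular 9-sided pyramid, base circumscribed radius ≈ 6.32 mm, apex at z ≈ 21.7 mm. Slicing at Δz = 3.10 mm — 7 equal slices spanning the solid's height, so layer i sits at z = i·h/7 — gives 6 non-empty perimeters. Each is a 9-segment closed polygon; G0 lifts to the layer z and rapids to the start vertex, then G1 traces the edges. The cross-section shrinks linearly with z (the slice at the apex is degenerate and omitted).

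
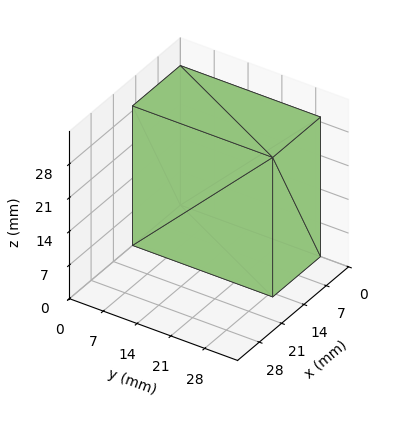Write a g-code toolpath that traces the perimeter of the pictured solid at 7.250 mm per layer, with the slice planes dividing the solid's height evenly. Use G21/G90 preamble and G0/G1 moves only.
Reading the render: the shape is a rectangular box, roughly 15 × 29 mm footprint and 29 mm tall (dimensions read to the nearest mm from the axis ticks). For the g-code, the solid's height is divided into equal slices at the stated Δz and each level perimeter traced with G1 moves after a G0 lift.

; perimeter-only toolpath
G21 ; units = mm
G90 ; absolute positioning
G28 ; home
; layer 1
G0 Z7.250
G0 X0.000 Y0.000
G1 X15.000 Y0.000
G1 X15.000 Y29.000
G1 X0.000 Y29.000
G1 X0.000 Y0.000
; layer 2
G0 Z14.500
G0 X0.000 Y0.000
G1 X15.000 Y0.000
G1 X15.000 Y29.000
G1 X0.000 Y29.000
G1 X0.000 Y0.000
; layer 3
G0 Z21.750
G0 X0.000 Y0.000
G1 X15.000 Y0.000
G1 X15.000 Y29.000
G1 X0.000 Y29.000
G1 X0.000 Y0.000
; layer 4
G0 Z29.000
G0 X0.000 Y0.000
G1 X15.000 Y0.000
G1 X15.000 Y29.000
G1 X0.000 Y29.000
G1 X0.000 Y0.000
M2 ; end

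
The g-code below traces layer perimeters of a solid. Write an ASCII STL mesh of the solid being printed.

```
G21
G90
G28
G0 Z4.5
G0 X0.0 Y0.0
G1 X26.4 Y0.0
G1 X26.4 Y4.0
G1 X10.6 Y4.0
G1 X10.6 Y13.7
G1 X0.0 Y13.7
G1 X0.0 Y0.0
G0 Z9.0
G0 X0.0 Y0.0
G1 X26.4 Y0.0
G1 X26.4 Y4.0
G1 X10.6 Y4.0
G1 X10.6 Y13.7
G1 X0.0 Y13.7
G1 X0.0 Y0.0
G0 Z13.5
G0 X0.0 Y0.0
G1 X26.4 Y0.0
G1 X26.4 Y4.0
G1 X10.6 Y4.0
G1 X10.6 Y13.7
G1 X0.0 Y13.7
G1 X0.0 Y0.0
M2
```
solid part
  facet normal 0.0000 0.0000 -1.0000
    outer loop
      vertex 26.4 4.0 0.0
      vertex 26.4 0.0 0.0
      vertex 0.0 0.0 0.0
    endloop
  endfacet
  facet normal 0.0000 0.0000 -1.0000
    outer loop
      vertex 10.6 4.0 0.0
      vertex 26.4 4.0 0.0
      vertex 0.0 0.0 0.0
    endloop
  endfacet
  facet normal 0.0000 0.0000 -1.0000
    outer loop
      vertex 10.6 13.7 0.0
      vertex 10.6 4.0 0.0
      vertex 0.0 0.0 0.0
    endloop
  endfacet
  facet normal 0.0000 0.0000 -1.0000
    outer loop
      vertex 0.0 13.7 0.0
      vertex 10.6 13.7 0.0
      vertex 0.0 0.0 0.0
    endloop
  endfacet
  facet normal 0.0000 0.0000 1.0000
    outer loop
      vertex 0.0 0.0 13.5
      vertex 26.4 0.0 13.5
      vertex 26.4 4.0 13.5
    endloop
  endfacet
  facet normal 0.0000 0.0000 1.0000
    outer loop
      vertex 0.0 0.0 13.5
      vertex 26.4 4.0 13.5
      vertex 10.6 4.0 13.5
    endloop
  endfacet
  facet normal 0.0000 0.0000 1.0000
    outer loop
      vertex 0.0 0.0 13.5
      vertex 10.6 4.0 13.5
      vertex 10.6 13.7 13.5
    endloop
  endfacet
  facet normal 0.0000 0.0000 1.0000
    outer loop
      vertex 0.0 0.0 13.5
      vertex 10.6 13.7 13.5
      vertex 0.0 13.7 13.5
    endloop
  endfacet
  facet normal 0.0000 -1.0000 0.0000
    outer loop
      vertex 0.0 0.0 0.0
      vertex 26.4 0.0 0.0
      vertex 26.4 0.0 13.5
    endloop
  endfacet
  facet normal 0.0000 -1.0000 0.0000
    outer loop
      vertex 0.0 0.0 0.0
      vertex 26.4 0.0 13.5
      vertex 0.0 0.0 13.5
    endloop
  endfacet
  facet normal 1.0000 0.0000 0.0000
    outer loop
      vertex 26.4 0.0 0.0
      vertex 26.4 4.0 0.0
      vertex 26.4 4.0 13.5
    endloop
  endfacet
  facet normal 1.0000 0.0000 0.0000
    outer loop
      vertex 26.4 0.0 0.0
      vertex 26.4 4.0 13.5
      vertex 26.4 0.0 13.5
    endloop
  endfacet
  facet normal 0.0000 1.0000 0.0000
    outer loop
      vertex 26.4 4.0 0.0
      vertex 10.6 4.0 0.0
      vertex 10.6 4.0 13.5
    endloop
  endfacet
  facet normal 0.0000 1.0000 0.0000
    outer loop
      vertex 26.4 4.0 0.0
      vertex 10.6 4.0 13.5
      vertex 26.4 4.0 13.5
    endloop
  endfacet
  facet normal 1.0000 0.0000 0.0000
    outer loop
      vertex 10.6 4.0 0.0
      vertex 10.6 13.7 0.0
      vertex 10.6 13.7 13.5
    endloop
  endfacet
  facet normal 1.0000 0.0000 0.0000
    outer loop
      vertex 10.6 4.0 0.0
      vertex 10.6 13.7 13.5
      vertex 10.6 4.0 13.5
    endloop
  endfacet
  facet normal 0.0000 1.0000 0.0000
    outer loop
      vertex 10.6 13.7 0.0
      vertex 0.0 13.7 0.0
      vertex 0.0 13.7 13.5
    endloop
  endfacet
  facet normal 0.0000 1.0000 0.0000
    outer loop
      vertex 10.6 13.7 0.0
      vertex 0.0 13.7 13.5
      vertex 10.6 13.7 13.5
    endloop
  endfacet
  facet normal -1.0000 0.0000 0.0000
    outer loop
      vertex 0.0 13.7 0.0
      vertex 0.0 0.0 0.0
      vertex 0.0 0.0 13.5
    endloop
  endfacet
  facet normal -1.0000 0.0000 0.0000
    outer loop
      vertex 0.0 13.7 0.0
      vertex 0.0 0.0 13.5
      vertex 0.0 13.7 13.5
    endloop
  endfacet
endsolid part

The G0 Z moves step by Δz≈4.5 mm. Every layer's G1 loop is the same polygon, so the solid is a straight extrusion of it from z=0 to z≈13.5. Closing with flat bottom and top caps and triangulating gives 20 facets — an L-shaped prism: outer 26.4 × 13.7 mm, arm thicknesses ≈ 4 mm (horizontal) and 10.6 mm (vertical), extruded 13.5 mm in z.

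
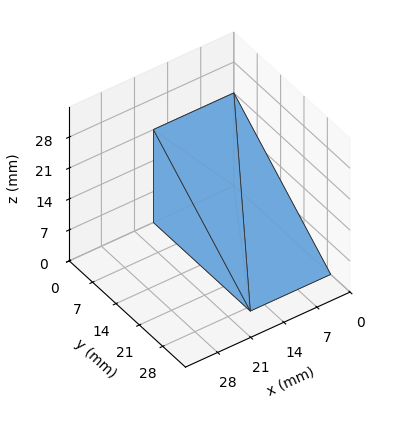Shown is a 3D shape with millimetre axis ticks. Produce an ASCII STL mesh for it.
Reading the render: the shape is a wedge (ramp): 17 × 29 mm base, rising to 21 mm along the y=0 edge and sloping linearly to z=0 at y=29 (dimensions read to the nearest mm from the axis ticks). For the STL, each face is triangulated and given an outward normal.

solid part
  facet normal 0.0000 0.0000 -1.0000
    outer loop
      vertex 17.00 29.00 0.00
      vertex 17.00 0.00 0.00
      vertex 0.00 0.00 0.00
    endloop
  endfacet
  facet normal 0.0000 0.0000 -1.0000
    outer loop
      vertex 0.00 29.00 0.00
      vertex 17.00 29.00 0.00
      vertex 0.00 0.00 0.00
    endloop
  endfacet
  facet normal 0.0000 -1.0000 0.0000
    outer loop
      vertex 0.00 0.00 0.00
      vertex 17.00 0.00 0.00
      vertex 17.00 0.00 21.00
    endloop
  endfacet
  facet normal 0.0000 -1.0000 0.0000
    outer loop
      vertex 0.00 0.00 0.00
      vertex 17.00 0.00 21.00
      vertex 0.00 0.00 21.00
    endloop
  endfacet
  facet normal 0.0000 0.5865 0.8099
    outer loop
      vertex 0.00 0.00 21.00
      vertex 17.00 0.00 21.00
      vertex 17.00 29.00 0.00
    endloop
  endfacet
  facet normal 0.0000 0.5865 0.8099
    outer loop
      vertex 0.00 0.00 21.00
      vertex 17.00 29.00 0.00
      vertex 0.00 29.00 0.00
    endloop
  endfacet
  facet normal -1.0000 0.0000 0.0000
    outer loop
      vertex 0.00 0.00 21.00
      vertex 0.00 29.00 0.00
      vertex 0.00 0.00 0.00
    endloop
  endfacet
  facet normal 1.0000 0.0000 0.0000
    outer loop
      vertex 17.00 0.00 0.00
      vertex 17.00 29.00 0.00
      vertex 17.00 0.00 21.00
    endloop
  endfacet
endsolid part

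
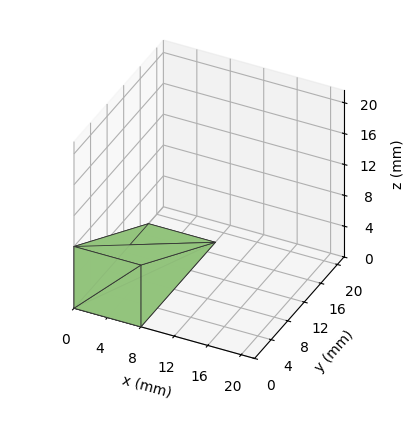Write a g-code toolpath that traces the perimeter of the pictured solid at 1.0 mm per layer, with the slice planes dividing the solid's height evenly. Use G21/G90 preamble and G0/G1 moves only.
Reading the render: the shape is a wedge (ramp): 8 × 18 mm base, rising to 8 mm along the y=0 edge and sloping linearly to z=0 at y=18 (dimensions read to the nearest mm from the axis ticks). For the g-code, the solid's height is divided into equal slices at the stated Δz and each level perimeter traced with G1 moves after a G0 lift.

; perimeter-only toolpath
G21 ; units = mm
G90 ; absolute positioning
G28 ; home
; layer 1
G0 Z1.0
G0 X0.0 Y0.0
G1 X8.0 Y0.0
G1 X8.0 Y15.8
G1 X0.0 Y15.8
G1 X0.0 Y0.0
; layer 2
G0 Z2.0
G0 X0.0 Y0.0
G1 X8.0 Y0.0
G1 X8.0 Y13.5
G1 X0.0 Y13.5
G1 X0.0 Y0.0
; layer 3
G0 Z3.0
G0 X0.0 Y0.0
G1 X8.0 Y0.0
G1 X8.0 Y11.2
G1 X0.0 Y11.2
G1 X0.0 Y0.0
; layer 4
G0 Z4.0
G0 X0.0 Y0.0
G1 X8.0 Y0.0
G1 X8.0 Y9.0
G1 X0.0 Y9.0
G1 X0.0 Y0.0
; layer 5
G0 Z5.0
G0 X0.0 Y0.0
G1 X8.0 Y0.0
G1 X8.0 Y6.8
G1 X0.0 Y6.8
G1 X0.0 Y0.0
; layer 6
G0 Z6.0
G0 X0.0 Y0.0
G1 X8.0 Y0.0
G1 X8.0 Y4.5
G1 X0.0 Y4.5
G1 X0.0 Y0.0
; layer 7
G0 Z7.0
G0 X0.0 Y0.0
G1 X8.0 Y0.0
G1 X8.0 Y2.2
G1 X0.0 Y2.2
G1 X0.0 Y0.0
M2 ; end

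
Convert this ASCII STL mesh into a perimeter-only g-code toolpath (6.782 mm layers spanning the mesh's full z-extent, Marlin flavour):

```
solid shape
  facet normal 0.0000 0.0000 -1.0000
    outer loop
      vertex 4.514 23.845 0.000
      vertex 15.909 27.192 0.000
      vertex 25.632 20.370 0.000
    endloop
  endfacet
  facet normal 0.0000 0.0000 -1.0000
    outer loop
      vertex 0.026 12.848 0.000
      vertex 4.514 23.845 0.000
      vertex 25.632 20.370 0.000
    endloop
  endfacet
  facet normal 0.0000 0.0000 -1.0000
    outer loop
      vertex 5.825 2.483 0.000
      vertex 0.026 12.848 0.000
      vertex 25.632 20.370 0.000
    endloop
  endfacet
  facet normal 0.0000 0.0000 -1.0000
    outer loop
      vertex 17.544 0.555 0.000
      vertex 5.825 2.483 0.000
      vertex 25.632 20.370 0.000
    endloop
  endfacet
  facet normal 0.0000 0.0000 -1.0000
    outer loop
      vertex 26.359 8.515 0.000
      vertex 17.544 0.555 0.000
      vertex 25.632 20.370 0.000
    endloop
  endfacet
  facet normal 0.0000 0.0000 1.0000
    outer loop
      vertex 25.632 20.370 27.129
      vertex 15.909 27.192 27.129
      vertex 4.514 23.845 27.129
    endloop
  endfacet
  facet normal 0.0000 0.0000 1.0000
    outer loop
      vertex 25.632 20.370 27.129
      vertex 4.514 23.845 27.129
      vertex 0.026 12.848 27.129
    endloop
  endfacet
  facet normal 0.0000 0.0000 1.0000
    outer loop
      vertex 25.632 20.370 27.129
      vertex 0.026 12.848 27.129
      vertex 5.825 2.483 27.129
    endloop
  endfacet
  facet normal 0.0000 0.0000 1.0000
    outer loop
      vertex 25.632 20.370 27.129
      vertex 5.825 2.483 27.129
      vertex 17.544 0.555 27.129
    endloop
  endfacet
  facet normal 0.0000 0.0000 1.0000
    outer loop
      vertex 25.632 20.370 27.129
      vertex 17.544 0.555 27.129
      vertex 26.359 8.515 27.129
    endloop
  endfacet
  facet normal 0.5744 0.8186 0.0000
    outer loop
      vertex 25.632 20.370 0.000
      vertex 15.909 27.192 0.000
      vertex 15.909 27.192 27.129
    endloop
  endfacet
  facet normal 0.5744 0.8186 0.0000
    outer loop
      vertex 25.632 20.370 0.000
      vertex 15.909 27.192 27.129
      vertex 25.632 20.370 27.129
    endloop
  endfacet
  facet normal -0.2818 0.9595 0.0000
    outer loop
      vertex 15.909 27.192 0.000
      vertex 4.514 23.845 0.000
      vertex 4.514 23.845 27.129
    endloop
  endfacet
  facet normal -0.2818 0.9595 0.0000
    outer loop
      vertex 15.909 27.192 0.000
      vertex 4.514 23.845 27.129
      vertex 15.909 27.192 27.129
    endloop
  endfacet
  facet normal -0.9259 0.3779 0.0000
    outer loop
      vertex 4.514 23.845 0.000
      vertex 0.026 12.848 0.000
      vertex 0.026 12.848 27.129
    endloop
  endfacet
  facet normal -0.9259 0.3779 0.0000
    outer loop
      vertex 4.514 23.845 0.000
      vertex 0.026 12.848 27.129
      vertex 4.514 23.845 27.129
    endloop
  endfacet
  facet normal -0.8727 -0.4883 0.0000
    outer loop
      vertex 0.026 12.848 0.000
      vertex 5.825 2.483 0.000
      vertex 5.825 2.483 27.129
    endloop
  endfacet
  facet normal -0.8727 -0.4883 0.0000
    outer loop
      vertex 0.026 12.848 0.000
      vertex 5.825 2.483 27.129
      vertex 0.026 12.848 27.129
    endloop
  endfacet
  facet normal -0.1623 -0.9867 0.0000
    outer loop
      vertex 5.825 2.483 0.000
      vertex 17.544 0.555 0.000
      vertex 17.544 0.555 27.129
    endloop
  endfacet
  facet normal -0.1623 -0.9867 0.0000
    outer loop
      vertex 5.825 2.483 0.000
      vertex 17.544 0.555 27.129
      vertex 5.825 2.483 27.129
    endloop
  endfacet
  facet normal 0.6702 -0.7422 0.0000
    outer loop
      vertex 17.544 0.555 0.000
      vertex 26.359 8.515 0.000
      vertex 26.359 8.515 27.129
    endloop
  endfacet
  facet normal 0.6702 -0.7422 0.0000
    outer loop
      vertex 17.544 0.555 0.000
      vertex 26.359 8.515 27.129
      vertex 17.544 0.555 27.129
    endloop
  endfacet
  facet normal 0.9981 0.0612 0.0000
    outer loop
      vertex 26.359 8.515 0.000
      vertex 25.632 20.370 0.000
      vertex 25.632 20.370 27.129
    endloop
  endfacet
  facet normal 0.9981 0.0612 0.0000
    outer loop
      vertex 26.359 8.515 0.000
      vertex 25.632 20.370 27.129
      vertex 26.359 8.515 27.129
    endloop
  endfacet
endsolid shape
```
; perimeter-only toolpath
G21 ; units = mm
G90 ; absolute positioning
G28 ; home
; layer 1
G0 Z6.782
G0 X25.632 Y20.370
G1 X15.909 Y27.192
G1 X4.514 Y23.845
G1 X0.026 Y12.848
G1 X5.825 Y2.483
G1 X17.544 Y0.555
G1 X26.359 Y8.515
G1 X25.632 Y20.370
; layer 2
G0 Z13.565
G0 X25.632 Y20.370
G1 X15.909 Y27.192
G1 X4.514 Y23.845
G1 X0.026 Y12.848
G1 X5.825 Y2.483
G1 X17.544 Y0.555
G1 X26.359 Y8.515
G1 X25.632 Y20.370
; layer 3
G0 Z20.347
G0 X25.632 Y20.370
G1 X15.909 Y27.192
G1 X4.514 Y23.845
G1 X0.026 Y12.848
G1 X5.825 Y2.483
G1 X17.544 Y0.555
G1 X26.359 Y8.515
G1 X25.632 Y20.370
; layer 4
G0 Z27.129
G0 X25.632 Y20.370
G1 X15.909 Y27.192
G1 X4.514 Y23.845
G1 X0.026 Y12.848
G1 X5.825 Y2.483
G1 X17.544 Y0.555
G1 X26.359 Y8.515
G1 X25.632 Y20.370
M2 ; end

The solid is a regular 7-sided prism (a cylinder approximated with 7 flat sides), circumscribed radius ≈ 13.7 mm, height ≈ 27.1 mm. Slicing at Δz = 6.782 mm — 4 equal slices spanning the solid's height, so layer i sits at z = i·h/4 — gives 4 non-empty perimeters. Each is a 7-segment closed polygon; G0 lifts to the layer z and rapids to the start vertex, then G1 traces the edges.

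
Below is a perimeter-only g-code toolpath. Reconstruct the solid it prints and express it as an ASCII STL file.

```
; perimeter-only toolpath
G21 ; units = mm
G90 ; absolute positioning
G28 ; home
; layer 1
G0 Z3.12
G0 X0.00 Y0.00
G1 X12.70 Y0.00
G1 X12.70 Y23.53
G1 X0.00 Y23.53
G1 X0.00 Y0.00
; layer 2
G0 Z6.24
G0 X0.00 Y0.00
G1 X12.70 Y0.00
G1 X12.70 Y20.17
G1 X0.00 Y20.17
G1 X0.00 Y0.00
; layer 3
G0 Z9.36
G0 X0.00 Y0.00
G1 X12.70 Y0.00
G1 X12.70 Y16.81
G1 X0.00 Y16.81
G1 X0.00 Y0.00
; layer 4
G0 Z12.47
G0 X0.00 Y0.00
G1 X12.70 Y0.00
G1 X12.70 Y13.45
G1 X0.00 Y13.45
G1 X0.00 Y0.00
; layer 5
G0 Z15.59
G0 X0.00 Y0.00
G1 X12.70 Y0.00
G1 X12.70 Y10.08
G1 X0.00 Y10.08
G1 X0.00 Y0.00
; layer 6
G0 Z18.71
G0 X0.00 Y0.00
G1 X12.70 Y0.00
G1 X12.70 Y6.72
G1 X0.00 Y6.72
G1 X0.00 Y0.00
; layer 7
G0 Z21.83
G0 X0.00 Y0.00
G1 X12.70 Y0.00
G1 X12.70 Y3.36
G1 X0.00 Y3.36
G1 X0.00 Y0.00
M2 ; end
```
solid part
  facet normal 0.0000 0.0000 -1.0000
    outer loop
      vertex 12.70 26.89 0.00
      vertex 12.70 0.00 0.00
      vertex 0.00 0.00 0.00
    endloop
  endfacet
  facet normal 0.0000 0.0000 -1.0000
    outer loop
      vertex 0.00 26.89 0.00
      vertex 12.70 26.89 0.00
      vertex 0.00 0.00 0.00
    endloop
  endfacet
  facet normal 0.0000 -1.0000 0.0000
    outer loop
      vertex 0.00 0.00 0.00
      vertex 12.70 0.00 0.00
      vertex 12.70 0.00 24.95
    endloop
  endfacet
  facet normal 0.0000 -1.0000 0.0000
    outer loop
      vertex 0.00 0.00 0.00
      vertex 12.70 0.00 24.95
      vertex 0.00 0.00 24.95
    endloop
  endfacet
  facet normal 0.0000 0.6802 0.7331
    outer loop
      vertex 0.00 0.00 24.95
      vertex 12.70 0.00 24.95
      vertex 12.70 26.89 0.00
    endloop
  endfacet
  facet normal 0.0000 0.6802 0.7331
    outer loop
      vertex 0.00 0.00 24.95
      vertex 12.70 26.89 0.00
      vertex 0.00 26.89 0.00
    endloop
  endfacet
  facet normal -1.0000 0.0000 0.0000
    outer loop
      vertex 0.00 0.00 24.95
      vertex 0.00 26.89 0.00
      vertex 0.00 0.00 0.00
    endloop
  endfacet
  facet normal 1.0000 0.0000 0.0000
    outer loop
      vertex 12.70 0.00 0.00
      vertex 12.70 26.89 0.00
      vertex 12.70 0.00 24.95
    endloop
  endfacet
endsolid part

The G0 Z moves step by Δz≈3.12 mm. The G1 loops shrink linearly with z, so the solid tapers from its base footprint up to z≈24.9. Closing with a flat bottom cap and the tapered top and triangulating gives 8 facets — a wedge (ramp): 12.7 × 26.9 mm base, rising to 24.9 mm along the y=0 edge and sloping linearly to z=0 at y=26.9.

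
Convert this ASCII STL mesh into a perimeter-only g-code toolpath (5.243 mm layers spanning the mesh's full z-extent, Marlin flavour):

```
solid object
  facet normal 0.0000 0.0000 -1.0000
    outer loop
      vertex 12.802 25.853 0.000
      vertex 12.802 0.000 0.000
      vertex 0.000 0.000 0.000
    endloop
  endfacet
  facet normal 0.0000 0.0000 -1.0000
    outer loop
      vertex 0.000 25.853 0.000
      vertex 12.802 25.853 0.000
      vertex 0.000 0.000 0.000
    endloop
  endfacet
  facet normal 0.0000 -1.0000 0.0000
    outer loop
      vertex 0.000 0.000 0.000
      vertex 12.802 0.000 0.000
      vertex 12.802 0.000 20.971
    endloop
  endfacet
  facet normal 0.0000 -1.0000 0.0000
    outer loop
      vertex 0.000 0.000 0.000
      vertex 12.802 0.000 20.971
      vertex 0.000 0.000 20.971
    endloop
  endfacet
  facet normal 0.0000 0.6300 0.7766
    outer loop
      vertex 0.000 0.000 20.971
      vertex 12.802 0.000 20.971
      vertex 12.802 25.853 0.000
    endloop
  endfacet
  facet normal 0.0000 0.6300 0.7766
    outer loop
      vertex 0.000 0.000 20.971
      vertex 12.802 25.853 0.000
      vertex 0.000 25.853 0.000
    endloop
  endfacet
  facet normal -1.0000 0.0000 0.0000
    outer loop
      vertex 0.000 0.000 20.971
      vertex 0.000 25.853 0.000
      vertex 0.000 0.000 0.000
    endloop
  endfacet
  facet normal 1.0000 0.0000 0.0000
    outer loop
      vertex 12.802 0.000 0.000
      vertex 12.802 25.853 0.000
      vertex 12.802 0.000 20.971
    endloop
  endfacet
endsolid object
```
; perimeter-only toolpath
G21 ; units = mm
G90 ; absolute positioning
G28 ; home
; layer 1
G0 Z5.243
G0 X0.000 Y0.000
G1 X12.802 Y0.000
G1 X12.802 Y19.390
G1 X0.000 Y19.390
G1 X0.000 Y0.000
; layer 2
G0 Z10.486
G0 X0.000 Y0.000
G1 X12.802 Y0.000
G1 X12.802 Y12.927
G1 X0.000 Y12.927
G1 X0.000 Y0.000
; layer 3
G0 Z15.728
G0 X0.000 Y0.000
G1 X12.802 Y0.000
G1 X12.802 Y6.463
G1 X0.000 Y6.463
G1 X0.000 Y0.000
M2 ; end

The solid is a wedge (ramp): 12.8 × 25.9 mm base, rising to 21 mm along the y=0 edge and sloping linearly to z=0 at y=25.9. Slicing at Δz = 5.243 mm — 4 equal slices spanning the solid's height, so layer i sits at z = i·h/4 — gives 3 non-empty perimeters. Each is a 4-segment closed polygon; G0 lifts to the layer z and rapids to the start vertex, then G1 traces the edges. The cross-section shrinks linearly with z (the slice at the apex is degenerate and omitted).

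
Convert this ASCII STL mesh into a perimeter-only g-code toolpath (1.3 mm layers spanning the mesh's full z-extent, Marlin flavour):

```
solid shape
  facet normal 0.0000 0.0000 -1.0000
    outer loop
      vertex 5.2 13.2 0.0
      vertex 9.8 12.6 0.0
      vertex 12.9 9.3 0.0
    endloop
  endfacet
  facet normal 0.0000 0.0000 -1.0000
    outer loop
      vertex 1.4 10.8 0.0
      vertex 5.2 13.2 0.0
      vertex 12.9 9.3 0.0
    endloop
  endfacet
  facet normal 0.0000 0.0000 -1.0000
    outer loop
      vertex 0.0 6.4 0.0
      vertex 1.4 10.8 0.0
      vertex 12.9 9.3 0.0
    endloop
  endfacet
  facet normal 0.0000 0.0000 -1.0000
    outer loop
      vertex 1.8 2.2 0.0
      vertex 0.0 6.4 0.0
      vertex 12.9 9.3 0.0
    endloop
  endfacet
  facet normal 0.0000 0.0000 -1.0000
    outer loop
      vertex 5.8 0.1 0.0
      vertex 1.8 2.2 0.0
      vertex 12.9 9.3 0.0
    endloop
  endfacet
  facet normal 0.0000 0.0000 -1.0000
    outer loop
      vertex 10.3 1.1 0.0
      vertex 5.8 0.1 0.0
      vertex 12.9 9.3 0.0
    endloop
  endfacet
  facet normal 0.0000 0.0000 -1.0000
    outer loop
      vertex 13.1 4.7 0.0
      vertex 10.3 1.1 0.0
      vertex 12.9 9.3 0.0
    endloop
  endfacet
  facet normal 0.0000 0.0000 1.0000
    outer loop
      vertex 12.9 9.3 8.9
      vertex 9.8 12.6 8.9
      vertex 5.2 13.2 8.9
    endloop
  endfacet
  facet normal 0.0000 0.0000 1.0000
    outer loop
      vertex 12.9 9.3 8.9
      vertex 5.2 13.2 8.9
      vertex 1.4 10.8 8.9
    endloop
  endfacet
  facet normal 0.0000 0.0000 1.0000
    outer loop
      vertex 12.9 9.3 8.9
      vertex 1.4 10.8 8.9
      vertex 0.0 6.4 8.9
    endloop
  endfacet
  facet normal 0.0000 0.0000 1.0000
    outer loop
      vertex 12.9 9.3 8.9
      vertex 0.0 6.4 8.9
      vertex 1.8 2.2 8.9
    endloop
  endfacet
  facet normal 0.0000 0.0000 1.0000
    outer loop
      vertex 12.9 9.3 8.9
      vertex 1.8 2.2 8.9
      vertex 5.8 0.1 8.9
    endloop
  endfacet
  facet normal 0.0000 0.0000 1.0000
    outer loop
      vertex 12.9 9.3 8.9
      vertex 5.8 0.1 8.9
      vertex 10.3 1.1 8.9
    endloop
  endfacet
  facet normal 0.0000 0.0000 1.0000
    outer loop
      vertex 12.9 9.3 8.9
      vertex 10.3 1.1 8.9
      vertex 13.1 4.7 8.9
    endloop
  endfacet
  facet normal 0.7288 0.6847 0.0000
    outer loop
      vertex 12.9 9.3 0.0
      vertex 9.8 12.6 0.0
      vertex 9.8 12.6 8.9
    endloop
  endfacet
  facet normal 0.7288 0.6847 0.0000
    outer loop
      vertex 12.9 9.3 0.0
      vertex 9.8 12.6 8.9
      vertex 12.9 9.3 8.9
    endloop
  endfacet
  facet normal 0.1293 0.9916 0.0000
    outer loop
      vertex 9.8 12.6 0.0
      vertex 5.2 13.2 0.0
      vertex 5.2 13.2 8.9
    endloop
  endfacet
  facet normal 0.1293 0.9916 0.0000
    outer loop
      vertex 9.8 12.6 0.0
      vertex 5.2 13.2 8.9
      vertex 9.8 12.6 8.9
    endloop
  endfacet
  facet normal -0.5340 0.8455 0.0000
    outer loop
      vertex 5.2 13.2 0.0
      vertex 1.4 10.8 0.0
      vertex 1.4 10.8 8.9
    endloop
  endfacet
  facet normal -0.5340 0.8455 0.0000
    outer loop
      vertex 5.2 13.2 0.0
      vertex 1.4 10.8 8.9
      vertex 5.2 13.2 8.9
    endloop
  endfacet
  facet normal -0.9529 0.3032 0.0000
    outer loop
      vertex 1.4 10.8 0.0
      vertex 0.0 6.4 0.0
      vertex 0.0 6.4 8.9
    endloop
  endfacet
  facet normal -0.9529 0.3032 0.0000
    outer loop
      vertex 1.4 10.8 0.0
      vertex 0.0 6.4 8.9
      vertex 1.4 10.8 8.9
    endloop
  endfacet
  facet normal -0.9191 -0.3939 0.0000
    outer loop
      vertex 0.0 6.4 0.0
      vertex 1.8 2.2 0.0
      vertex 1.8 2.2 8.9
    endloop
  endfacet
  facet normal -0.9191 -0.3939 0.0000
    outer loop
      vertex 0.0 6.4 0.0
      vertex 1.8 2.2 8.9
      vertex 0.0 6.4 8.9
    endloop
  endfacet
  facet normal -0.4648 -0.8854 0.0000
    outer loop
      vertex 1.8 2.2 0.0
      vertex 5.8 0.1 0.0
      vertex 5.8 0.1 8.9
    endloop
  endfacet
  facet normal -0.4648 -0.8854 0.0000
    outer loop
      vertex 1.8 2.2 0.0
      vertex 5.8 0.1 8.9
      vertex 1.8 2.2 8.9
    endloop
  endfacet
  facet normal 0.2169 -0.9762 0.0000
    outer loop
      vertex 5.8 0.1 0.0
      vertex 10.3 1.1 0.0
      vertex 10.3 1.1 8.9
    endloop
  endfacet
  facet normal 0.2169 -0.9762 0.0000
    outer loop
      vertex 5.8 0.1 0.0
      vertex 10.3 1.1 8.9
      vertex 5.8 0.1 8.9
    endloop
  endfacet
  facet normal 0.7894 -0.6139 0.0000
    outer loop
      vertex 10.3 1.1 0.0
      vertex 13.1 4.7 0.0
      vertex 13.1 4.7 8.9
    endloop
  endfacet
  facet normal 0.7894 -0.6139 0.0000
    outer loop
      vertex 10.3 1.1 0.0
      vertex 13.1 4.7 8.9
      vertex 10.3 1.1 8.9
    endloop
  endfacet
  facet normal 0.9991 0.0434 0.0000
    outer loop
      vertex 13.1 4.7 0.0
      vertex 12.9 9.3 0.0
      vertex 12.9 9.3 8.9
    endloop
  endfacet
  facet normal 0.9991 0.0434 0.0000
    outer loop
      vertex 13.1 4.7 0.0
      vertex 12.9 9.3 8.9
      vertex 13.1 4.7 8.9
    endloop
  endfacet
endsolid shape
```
; perimeter-only toolpath
G21 ; units = mm
G90 ; absolute positioning
G28 ; home
; layer 1
G0 Z1.3
G0 X12.9 Y9.3
G1 X9.8 Y12.6
G1 X5.2 Y13.2
G1 X1.4 Y10.8
G1 X0.0 Y6.4
G1 X1.8 Y2.2
G1 X5.8 Y0.1
G1 X10.3 Y1.1
G1 X13.1 Y4.7
G1 X12.9 Y9.3
; layer 2
G0 Z2.5
G0 X12.9 Y9.3
G1 X9.8 Y12.6
G1 X5.2 Y13.2
G1 X1.4 Y10.8
G1 X0.0 Y6.4
G1 X1.8 Y2.2
G1 X5.8 Y0.1
G1 X10.3 Y1.1
G1 X13.1 Y4.7
G1 X12.9 Y9.3
; layer 3
G0 Z3.8
G0 X12.9 Y9.3
G1 X9.8 Y12.6
G1 X5.2 Y13.2
G1 X1.4 Y10.8
G1 X0.0 Y6.4
G1 X1.8 Y2.2
G1 X5.8 Y0.1
G1 X10.3 Y1.1
G1 X13.1 Y4.7
G1 X12.9 Y9.3
; layer 4
G0 Z5.1
G0 X12.9 Y9.3
G1 X9.8 Y12.6
G1 X5.2 Y13.2
G1 X1.4 Y10.8
G1 X0.0 Y6.4
G1 X1.8 Y2.2
G1 X5.8 Y0.1
G1 X10.3 Y1.1
G1 X13.1 Y4.7
G1 X12.9 Y9.3
; layer 5
G0 Z6.4
G0 X12.9 Y9.3
G1 X9.8 Y12.6
G1 X5.2 Y13.2
G1 X1.4 Y10.8
G1 X0.0 Y6.4
G1 X1.8 Y2.2
G1 X5.8 Y0.1
G1 X10.3 Y1.1
G1 X13.1 Y4.7
G1 X12.9 Y9.3
; layer 6
G0 Z7.6
G0 X12.9 Y9.3
G1 X9.8 Y12.6
G1 X5.2 Y13.2
G1 X1.4 Y10.8
G1 X0.0 Y6.4
G1 X1.8 Y2.2
G1 X5.8 Y0.1
G1 X10.3 Y1.1
G1 X13.1 Y4.7
G1 X12.9 Y9.3
; layer 7
G0 Z8.9
G0 X12.9 Y9.3
G1 X9.8 Y12.6
G1 X5.2 Y13.2
G1 X1.4 Y10.8
G1 X0.0 Y6.4
G1 X1.8 Y2.2
G1 X5.8 Y0.1
G1 X10.3 Y1.1
G1 X13.1 Y4.7
G1 X12.9 Y9.3
M2 ; end

The solid is a regular 9-sided prism (a cylinder approximated with 9 flat sides), circumscribed radius ≈ 6.7 mm, height ≈ 8.9 mm. Slicing at Δz = 1.3 mm — 7 equal slices spanning the solid's height, so layer i sits at z = i·h/7 — gives 7 non-empty perimeters. Each is a 9-segment closed polygon; G0 lifts to the layer z and rapids to the start vertex, then G1 traces the edges.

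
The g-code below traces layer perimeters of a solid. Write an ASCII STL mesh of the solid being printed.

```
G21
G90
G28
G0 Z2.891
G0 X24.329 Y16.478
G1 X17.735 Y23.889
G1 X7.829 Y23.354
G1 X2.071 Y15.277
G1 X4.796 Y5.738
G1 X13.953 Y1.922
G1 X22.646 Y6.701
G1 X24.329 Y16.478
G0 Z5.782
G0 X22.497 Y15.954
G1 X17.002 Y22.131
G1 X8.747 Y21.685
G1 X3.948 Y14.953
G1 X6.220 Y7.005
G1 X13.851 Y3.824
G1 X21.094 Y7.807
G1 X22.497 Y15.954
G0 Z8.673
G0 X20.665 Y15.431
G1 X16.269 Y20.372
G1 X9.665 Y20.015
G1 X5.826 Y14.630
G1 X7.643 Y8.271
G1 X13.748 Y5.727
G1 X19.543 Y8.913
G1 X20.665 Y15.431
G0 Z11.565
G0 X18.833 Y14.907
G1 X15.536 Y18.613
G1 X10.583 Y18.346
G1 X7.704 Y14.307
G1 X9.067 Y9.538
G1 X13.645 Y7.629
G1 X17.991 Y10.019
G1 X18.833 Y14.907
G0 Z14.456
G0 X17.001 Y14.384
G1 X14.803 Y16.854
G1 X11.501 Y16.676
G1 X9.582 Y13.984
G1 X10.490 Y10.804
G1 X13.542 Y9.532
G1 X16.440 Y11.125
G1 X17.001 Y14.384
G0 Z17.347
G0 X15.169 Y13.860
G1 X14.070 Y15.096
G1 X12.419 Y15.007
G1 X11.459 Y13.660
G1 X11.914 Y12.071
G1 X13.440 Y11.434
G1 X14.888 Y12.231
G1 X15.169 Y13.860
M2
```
solid part
  facet normal 0.0000 0.0000 -1.0000
    outer loop
      vertex 6.911 25.024 0.000
      vertex 18.468 25.648 0.000
      vertex 26.161 17.001 0.000
    endloop
  endfacet
  facet normal 0.0000 0.0000 -1.0000
    outer loop
      vertex 0.193 15.600 0.000
      vertex 6.911 25.024 0.000
      vertex 26.161 17.001 0.000
    endloop
  endfacet
  facet normal 0.0000 0.0000 -1.0000
    outer loop
      vertex 3.373 4.472 0.000
      vertex 0.193 15.600 0.000
      vertex 26.161 17.001 0.000
    endloop
  endfacet
  facet normal 0.0000 0.0000 -1.0000
    outer loop
      vertex 14.056 0.019 0.000
      vertex 3.373 4.472 0.000
      vertex 26.161 17.001 0.000
    endloop
  endfacet
  facet normal 0.0000 0.0000 -1.0000
    outer loop
      vertex 24.197 5.595 0.000
      vertex 14.056 0.019 0.000
      vertex 26.161 17.001 0.000
    endloop
  endfacet
  facet normal 0.6424 0.5715 0.5105
    outer loop
      vertex 26.161 17.001 0.000
      vertex 18.468 25.648 0.000
      vertex 13.337 13.337 20.238
    endloop
  endfacet
  facet normal -0.0464 0.8586 0.5105
    outer loop
      vertex 18.468 25.648 0.000
      vertex 6.911 25.024 0.000
      vertex 13.337 13.337 20.238
    endloop
  endfacet
  facet normal -0.7002 0.4991 0.5105
    outer loop
      vertex 6.911 25.024 0.000
      vertex 0.193 15.600 0.000
      vertex 13.337 13.337 20.238
    endloop
  endfacet
  facet normal -0.8268 -0.2363 0.5105
    outer loop
      vertex 0.193 15.600 0.000
      vertex 3.373 4.472 0.000
      vertex 13.337 13.337 20.238
    endloop
  endfacet
  facet normal -0.3308 -0.7937 0.5105
    outer loop
      vertex 3.373 4.472 0.000
      vertex 14.056 0.019 0.000
      vertex 13.337 13.337 20.238
    endloop
  endfacet
  facet normal 0.4143 -0.7535 0.5105
    outer loop
      vertex 14.056 0.019 0.000
      vertex 24.197 5.595 0.000
      vertex 13.337 13.337 20.238
    endloop
  endfacet
  facet normal 0.8474 -0.1459 0.5105
    outer loop
      vertex 24.197 5.595 0.000
      vertex 26.161 17.001 0.000
      vertex 13.337 13.337 20.238
    endloop
  endfacet
endsolid part

The G0 Z moves step by Δz≈2.891 mm. The G1 loops shrink linearly with z, so the solid tapers from its base footprint up to z≈20.2. Closing with a flat bottom cap and the tapered top and triangulating gives 12 facets — a regular 7-sided pyramid, base circumscribed radius ≈ 13.3 mm, apex at z ≈ 20.2 mm.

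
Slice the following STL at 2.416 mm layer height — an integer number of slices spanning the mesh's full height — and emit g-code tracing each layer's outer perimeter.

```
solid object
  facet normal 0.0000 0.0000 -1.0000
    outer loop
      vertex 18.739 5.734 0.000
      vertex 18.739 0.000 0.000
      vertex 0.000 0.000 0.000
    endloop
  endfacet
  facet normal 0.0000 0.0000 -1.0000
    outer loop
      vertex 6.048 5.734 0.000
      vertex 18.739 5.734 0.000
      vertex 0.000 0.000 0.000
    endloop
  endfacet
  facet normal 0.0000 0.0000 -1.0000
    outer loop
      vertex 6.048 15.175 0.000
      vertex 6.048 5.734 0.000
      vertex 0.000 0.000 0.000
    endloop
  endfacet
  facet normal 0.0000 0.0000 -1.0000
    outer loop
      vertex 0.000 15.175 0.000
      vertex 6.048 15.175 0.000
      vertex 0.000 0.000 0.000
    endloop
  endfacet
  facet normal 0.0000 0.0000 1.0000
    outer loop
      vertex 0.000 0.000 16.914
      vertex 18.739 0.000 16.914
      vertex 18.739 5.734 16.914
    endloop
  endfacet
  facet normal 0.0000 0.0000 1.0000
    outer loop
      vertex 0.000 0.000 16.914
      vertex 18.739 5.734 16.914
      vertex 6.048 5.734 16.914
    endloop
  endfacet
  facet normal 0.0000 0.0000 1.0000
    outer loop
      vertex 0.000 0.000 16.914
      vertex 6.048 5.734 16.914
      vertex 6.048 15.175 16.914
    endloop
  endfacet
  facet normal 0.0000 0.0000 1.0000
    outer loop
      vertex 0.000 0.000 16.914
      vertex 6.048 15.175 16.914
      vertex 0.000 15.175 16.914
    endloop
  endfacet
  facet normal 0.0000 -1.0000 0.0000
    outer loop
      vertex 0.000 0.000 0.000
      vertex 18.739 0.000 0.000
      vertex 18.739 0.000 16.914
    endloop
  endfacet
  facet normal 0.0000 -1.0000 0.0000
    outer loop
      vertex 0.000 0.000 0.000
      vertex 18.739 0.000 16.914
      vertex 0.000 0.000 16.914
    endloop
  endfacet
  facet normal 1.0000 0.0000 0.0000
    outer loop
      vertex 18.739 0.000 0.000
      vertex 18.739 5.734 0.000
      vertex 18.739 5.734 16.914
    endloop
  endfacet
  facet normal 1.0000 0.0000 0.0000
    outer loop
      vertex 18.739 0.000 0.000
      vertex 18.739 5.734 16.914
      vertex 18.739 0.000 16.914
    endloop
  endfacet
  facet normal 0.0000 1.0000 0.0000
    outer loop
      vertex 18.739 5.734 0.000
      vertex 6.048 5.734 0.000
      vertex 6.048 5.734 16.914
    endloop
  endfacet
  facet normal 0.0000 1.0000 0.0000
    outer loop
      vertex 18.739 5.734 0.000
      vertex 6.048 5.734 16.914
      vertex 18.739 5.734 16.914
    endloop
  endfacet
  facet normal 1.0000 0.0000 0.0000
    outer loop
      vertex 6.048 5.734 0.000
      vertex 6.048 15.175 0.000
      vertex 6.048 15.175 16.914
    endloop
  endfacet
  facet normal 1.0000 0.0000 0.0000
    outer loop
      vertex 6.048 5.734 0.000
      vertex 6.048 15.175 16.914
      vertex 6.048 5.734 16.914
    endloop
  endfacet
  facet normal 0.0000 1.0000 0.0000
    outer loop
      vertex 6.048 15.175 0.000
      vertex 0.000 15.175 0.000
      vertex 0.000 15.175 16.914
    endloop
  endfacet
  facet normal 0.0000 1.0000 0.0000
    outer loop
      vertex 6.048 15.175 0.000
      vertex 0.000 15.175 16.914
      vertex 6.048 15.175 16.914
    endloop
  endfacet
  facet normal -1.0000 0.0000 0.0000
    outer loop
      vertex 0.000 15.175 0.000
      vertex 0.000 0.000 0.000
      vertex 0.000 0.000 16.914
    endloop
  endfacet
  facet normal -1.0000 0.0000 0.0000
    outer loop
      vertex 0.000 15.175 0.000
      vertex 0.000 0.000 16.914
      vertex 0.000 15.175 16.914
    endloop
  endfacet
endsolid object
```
; perimeter-only toolpath
G21 ; units = mm
G90 ; absolute positioning
G28 ; home
; layer 1
G0 Z2.416
G0 X0.000 Y0.000
G1 X18.739 Y0.000
G1 X18.739 Y5.734
G1 X6.048 Y5.734
G1 X6.048 Y15.175
G1 X0.000 Y15.175
G1 X0.000 Y0.000
; layer 2
G0 Z4.833
G0 X0.000 Y0.000
G1 X18.739 Y0.000
G1 X18.739 Y5.734
G1 X6.048 Y5.734
G1 X6.048 Y15.175
G1 X0.000 Y15.175
G1 X0.000 Y0.000
; layer 3
G0 Z7.249
G0 X0.000 Y0.000
G1 X18.739 Y0.000
G1 X18.739 Y5.734
G1 X6.048 Y5.734
G1 X6.048 Y15.175
G1 X0.000 Y15.175
G1 X0.000 Y0.000
; layer 4
G0 Z9.665
G0 X0.000 Y0.000
G1 X18.739 Y0.000
G1 X18.739 Y5.734
G1 X6.048 Y5.734
G1 X6.048 Y15.175
G1 X0.000 Y15.175
G1 X0.000 Y0.000
; layer 5
G0 Z12.081
G0 X0.000 Y0.000
G1 X18.739 Y0.000
G1 X18.739 Y5.734
G1 X6.048 Y5.734
G1 X6.048 Y15.175
G1 X0.000 Y15.175
G1 X0.000 Y0.000
; layer 6
G0 Z14.498
G0 X0.000 Y0.000
G1 X18.739 Y0.000
G1 X18.739 Y5.734
G1 X6.048 Y5.734
G1 X6.048 Y15.175
G1 X0.000 Y15.175
G1 X0.000 Y0.000
; layer 7
G0 Z16.914
G0 X0.000 Y0.000
G1 X18.739 Y0.000
G1 X18.739 Y5.734
G1 X6.048 Y5.734
G1 X6.048 Y15.175
G1 X0.000 Y15.175
G1 X0.000 Y0.000
M2 ; end

The solid is an L-shaped prism: outer 18.7 × 15.2 mm, arm thicknesses ≈ 5.73 mm (horizontal) and 6.05 mm (vertical), extruded 16.9 mm in z. Slicing at Δz = 2.416 mm — 7 equal slices spanning the solid's height, so layer i sits at z = i·h/7 — gives 7 non-empty perimeters. Each is a 6-segment closed polygon; G0 lifts to the layer z and rapids to the start vertex, then G1 traces the edges.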